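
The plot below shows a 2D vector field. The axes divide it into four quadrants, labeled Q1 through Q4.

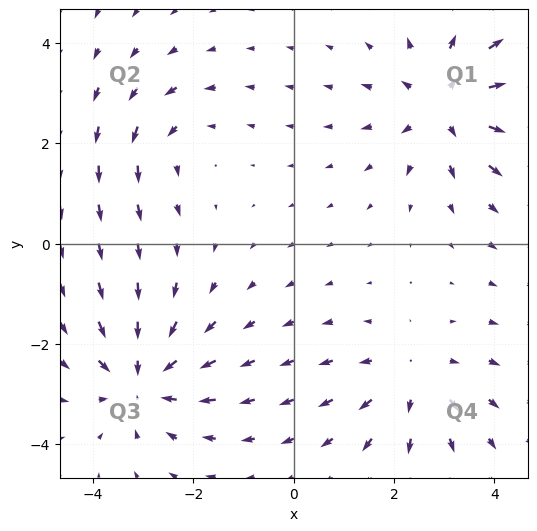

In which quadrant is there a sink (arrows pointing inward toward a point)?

The sink sits at approximately (-3.0, -2.7), which lies in quadrant Q3. The divergence there is about -4, negative as expected for a sink.

Q3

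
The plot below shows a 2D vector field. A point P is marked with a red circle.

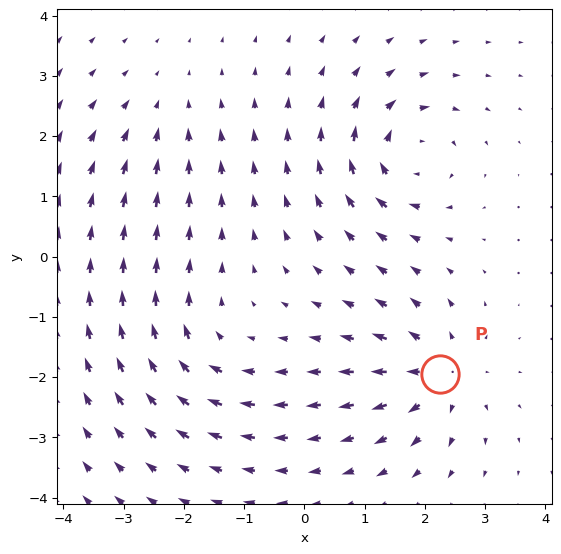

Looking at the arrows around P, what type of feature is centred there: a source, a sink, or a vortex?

At P (2.3, -2.0) the arrows spread outward. Divergence about +6, curl ≈0 — positive divergence with near-zero curl is a source.

source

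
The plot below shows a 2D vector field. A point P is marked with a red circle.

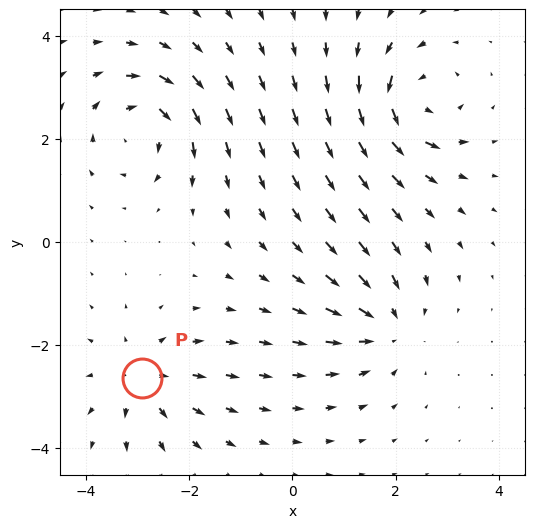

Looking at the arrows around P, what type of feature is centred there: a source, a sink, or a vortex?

At P (-2.9, -2.6) the arrows spread outward. Divergence about +4, curl ≈0 — positive divergence with near-zero curl is a source.

source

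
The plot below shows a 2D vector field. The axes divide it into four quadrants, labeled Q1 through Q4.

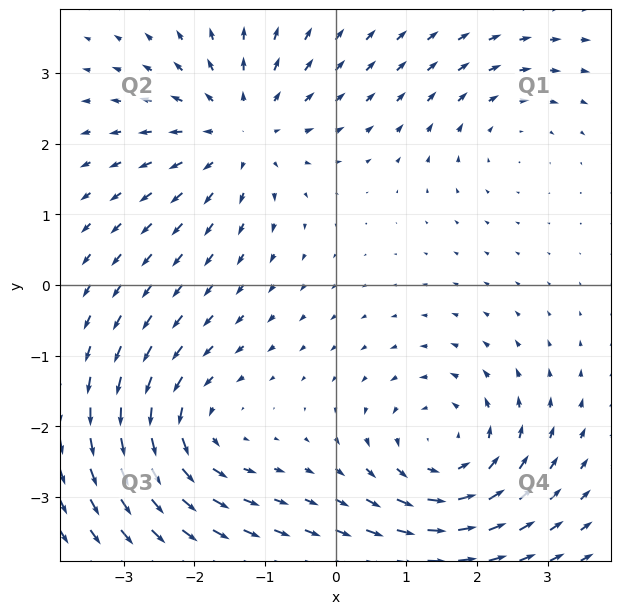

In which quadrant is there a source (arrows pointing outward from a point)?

Q2

The source sits at approximately (-1.3, 2.2), which lies in quadrant Q2. The divergence there is about +4, positive as expected for a source.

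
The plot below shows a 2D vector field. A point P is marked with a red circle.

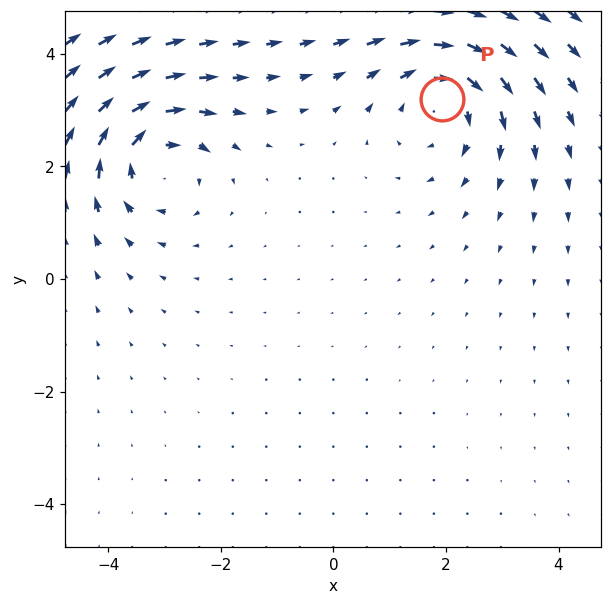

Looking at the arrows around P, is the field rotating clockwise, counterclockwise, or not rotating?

clockwise

Near P at (1.9, 3.2) the arrows circulate clockwise. The curl (z-component) there is about -4; negative curl means clockwise rotation.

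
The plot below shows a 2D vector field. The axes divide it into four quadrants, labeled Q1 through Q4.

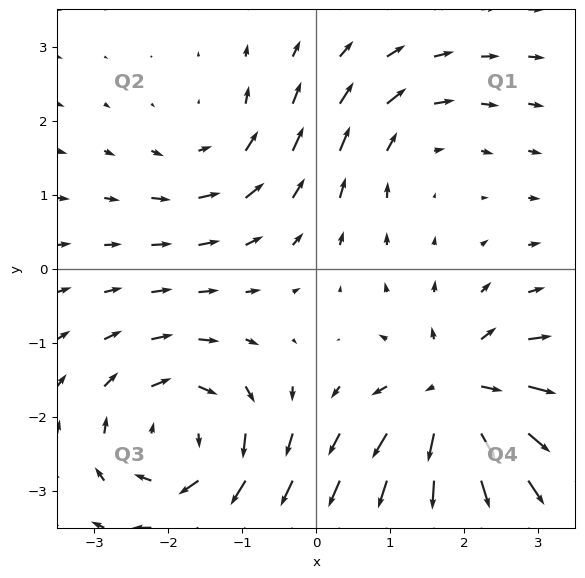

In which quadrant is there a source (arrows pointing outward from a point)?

The source sits at approximately (1.9, -1.7), which lies in quadrant Q4. The divergence there is about +7, positive as expected for a source.

Q4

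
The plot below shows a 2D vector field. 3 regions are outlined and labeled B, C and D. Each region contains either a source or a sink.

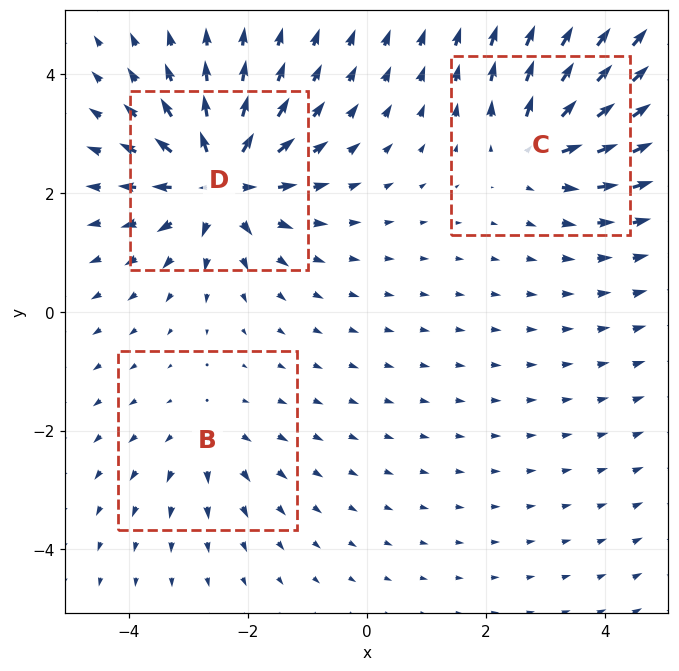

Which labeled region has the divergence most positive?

Divergence at each region's feature centre — B: about +2, C: about +4, D: about +6. Region D is most positive.

D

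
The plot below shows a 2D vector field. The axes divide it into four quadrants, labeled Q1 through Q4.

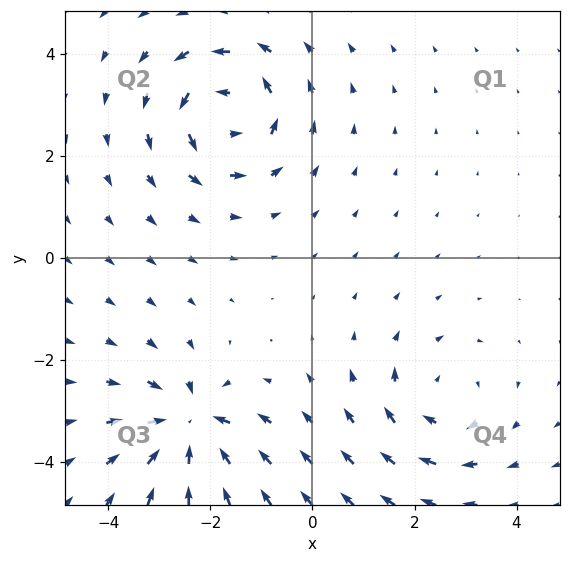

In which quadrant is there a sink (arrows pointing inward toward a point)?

Q3

The sink sits at approximately (-2.4, -3.3), which lies in quadrant Q3. The divergence there is about -6, negative as expected for a sink.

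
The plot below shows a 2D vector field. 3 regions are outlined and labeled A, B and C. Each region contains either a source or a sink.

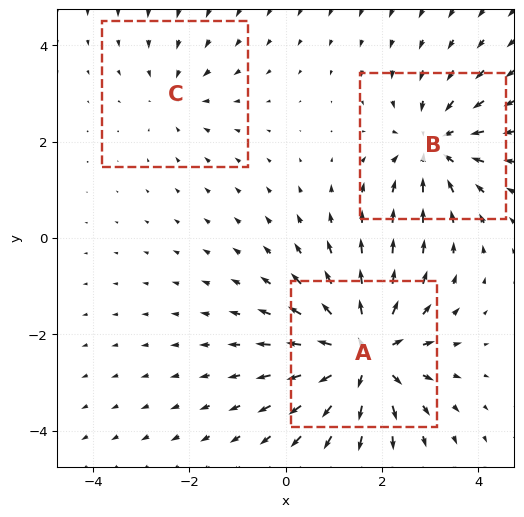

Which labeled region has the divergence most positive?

Divergence at each region's feature centre — A: about +5, B: about -4, C: about -2. Region A is most positive.

A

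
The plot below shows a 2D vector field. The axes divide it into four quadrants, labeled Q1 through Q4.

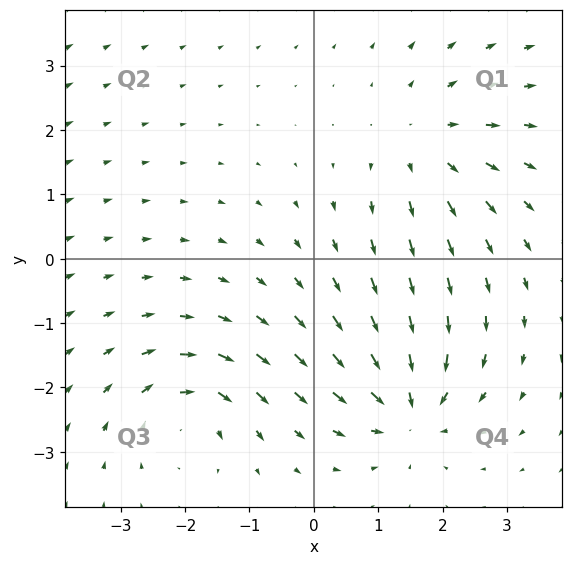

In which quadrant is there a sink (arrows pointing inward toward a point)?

Q4

The sink sits at approximately (1.5, -2.3), which lies in quadrant Q4. The divergence there is about -7, negative as expected for a sink.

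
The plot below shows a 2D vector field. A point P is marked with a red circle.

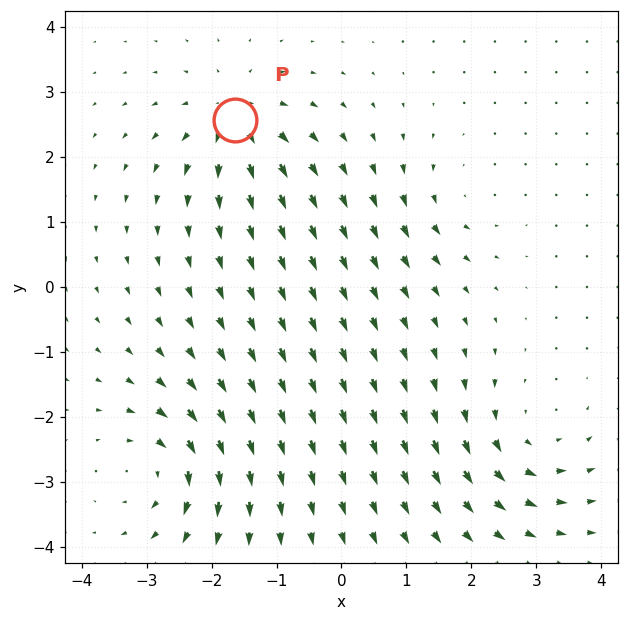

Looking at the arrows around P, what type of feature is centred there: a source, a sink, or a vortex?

At P (-1.6, 2.6) the arrows spread outward. Divergence about +6, curl ≈0 — positive divergence with near-zero curl is a source.

source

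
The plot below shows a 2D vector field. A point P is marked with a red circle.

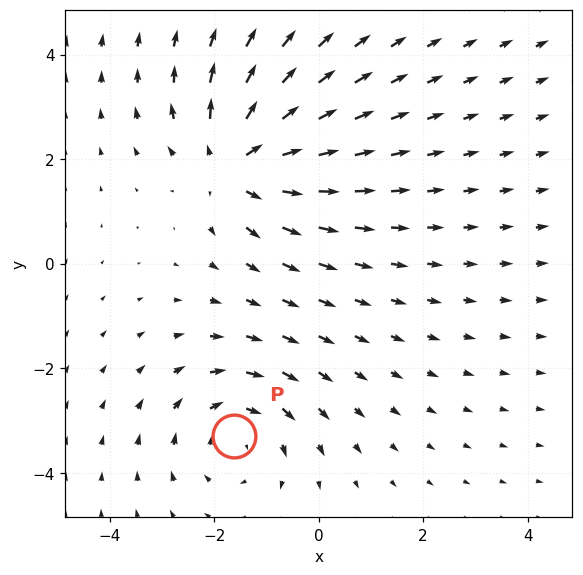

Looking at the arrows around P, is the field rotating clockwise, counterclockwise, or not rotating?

clockwise

Near P at (-1.6, -3.3) the arrows circulate clockwise. The curl (z-component) there is about -3; negative curl means clockwise rotation.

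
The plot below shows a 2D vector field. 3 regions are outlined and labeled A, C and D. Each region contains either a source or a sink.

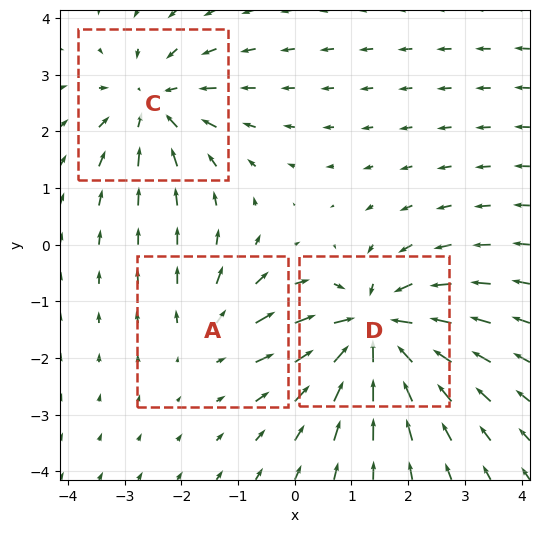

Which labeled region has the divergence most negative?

Divergence at each region's feature centre — A: about +2, C: about -3, D: about -5. Region D is most negative.

D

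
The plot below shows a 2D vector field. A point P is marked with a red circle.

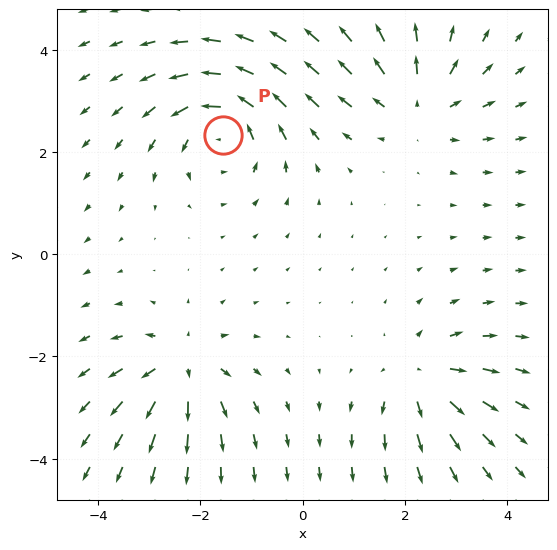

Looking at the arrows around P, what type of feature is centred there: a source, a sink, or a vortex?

At P (-1.6, 2.3) the arrows circulate counterclockwise. Divergence ≈0, curl about +6 — near-zero divergence with nonzero curl is a vortex.

vortex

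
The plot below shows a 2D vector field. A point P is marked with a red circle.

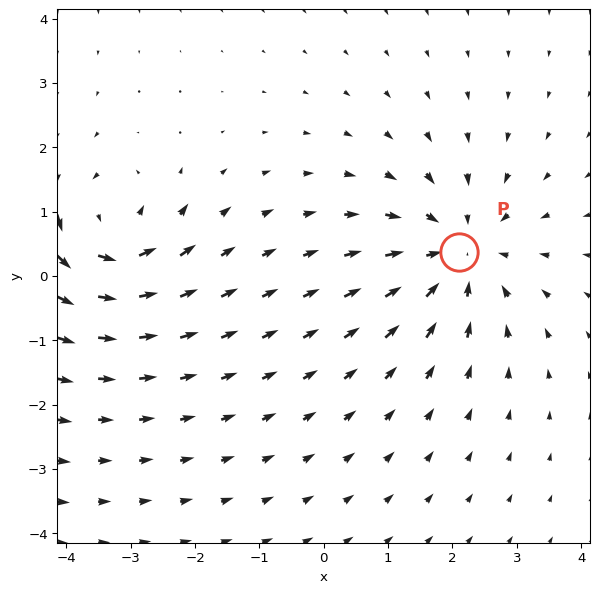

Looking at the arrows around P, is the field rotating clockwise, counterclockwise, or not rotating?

not rotating

Near P at (2.1, 0.4) the arrows show no circulation. The curl there is ≈0.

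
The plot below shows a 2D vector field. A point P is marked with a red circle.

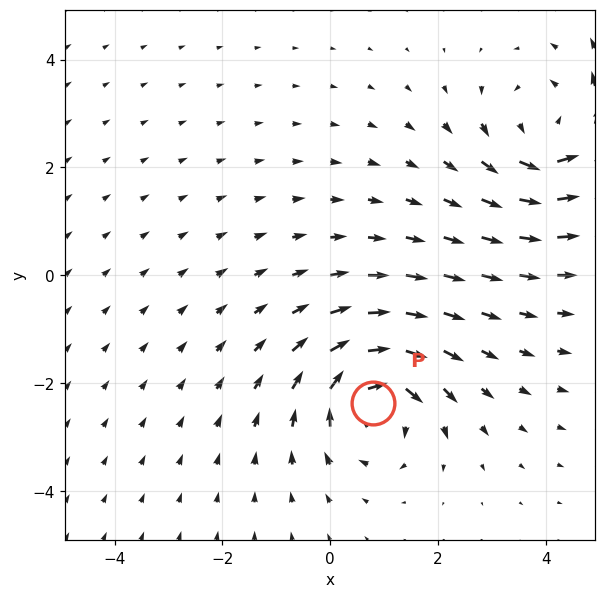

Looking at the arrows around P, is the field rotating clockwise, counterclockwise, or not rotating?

clockwise

Near P at (0.8, -2.4) the arrows circulate clockwise. The curl (z-component) there is about -5; negative curl means clockwise rotation.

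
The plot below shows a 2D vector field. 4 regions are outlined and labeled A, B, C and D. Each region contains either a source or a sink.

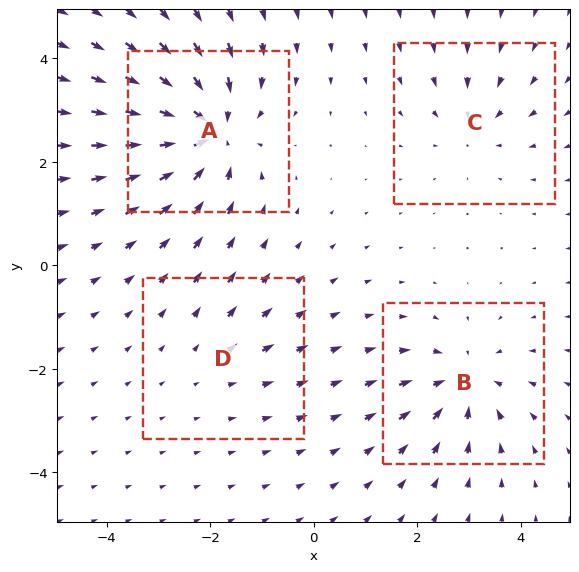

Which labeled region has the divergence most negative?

Divergence at each region's feature centre — A: about -7, B: about -5, C: about -3, D: about +2. Region A is most negative.

A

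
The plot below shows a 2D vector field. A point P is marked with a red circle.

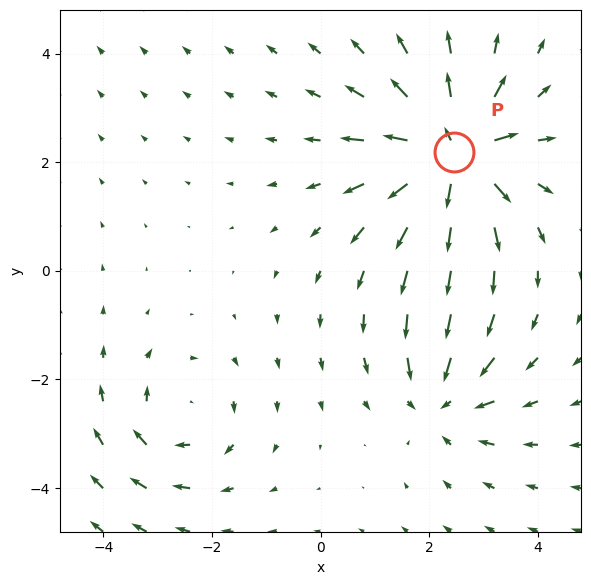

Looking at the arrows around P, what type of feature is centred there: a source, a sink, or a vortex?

At P (2.4, 2.2) the arrows spread outward. Divergence about +7, curl ≈0 — positive divergence with near-zero curl is a source.

source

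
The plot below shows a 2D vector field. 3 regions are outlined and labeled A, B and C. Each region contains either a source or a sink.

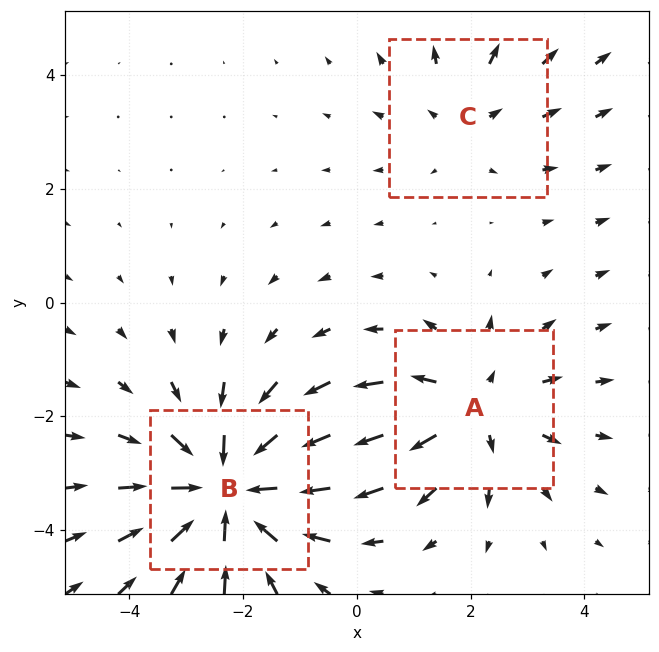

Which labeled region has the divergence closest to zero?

C

Divergence at each region's feature centre — A: about +3, B: about -4, C: about +2. Region C is closest to zero.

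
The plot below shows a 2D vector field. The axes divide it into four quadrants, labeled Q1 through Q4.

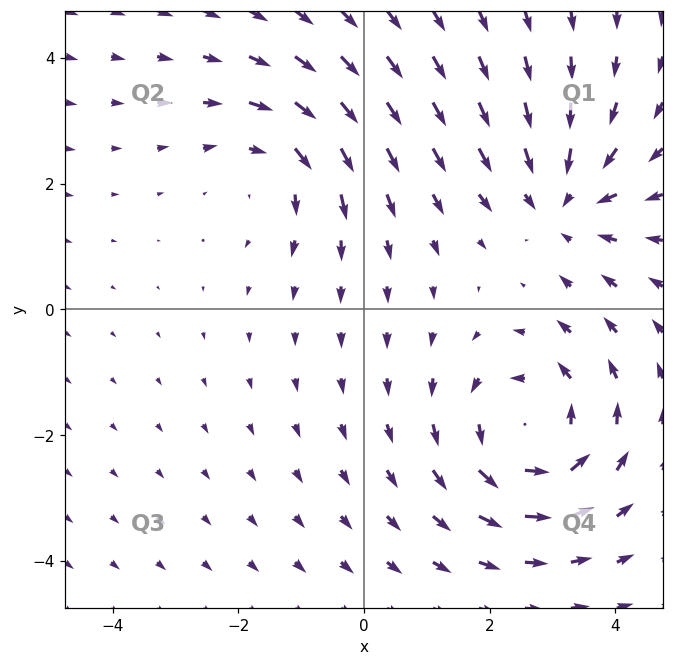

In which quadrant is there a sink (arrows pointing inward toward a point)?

The sink sits at approximately (3.2, 1.7), which lies in quadrant Q1. The divergence there is about -3, negative as expected for a sink.

Q1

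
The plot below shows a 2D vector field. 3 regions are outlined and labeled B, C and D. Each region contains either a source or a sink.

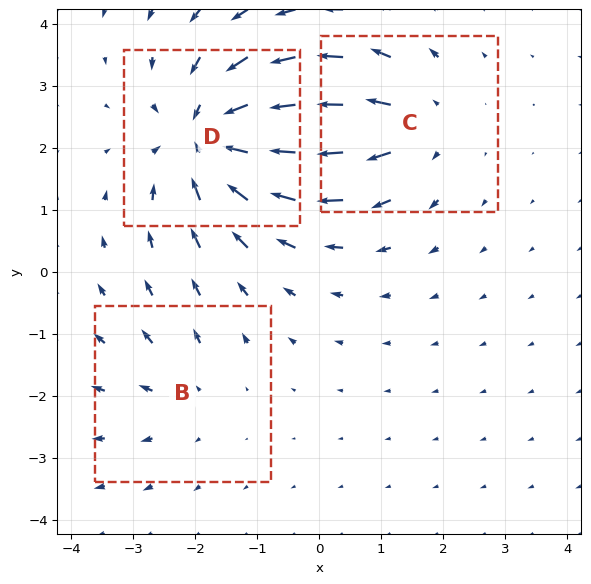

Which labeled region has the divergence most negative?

Divergence at each region's feature centre — B: about +2, C: about +3, D: about -5. Region D is most negative.

D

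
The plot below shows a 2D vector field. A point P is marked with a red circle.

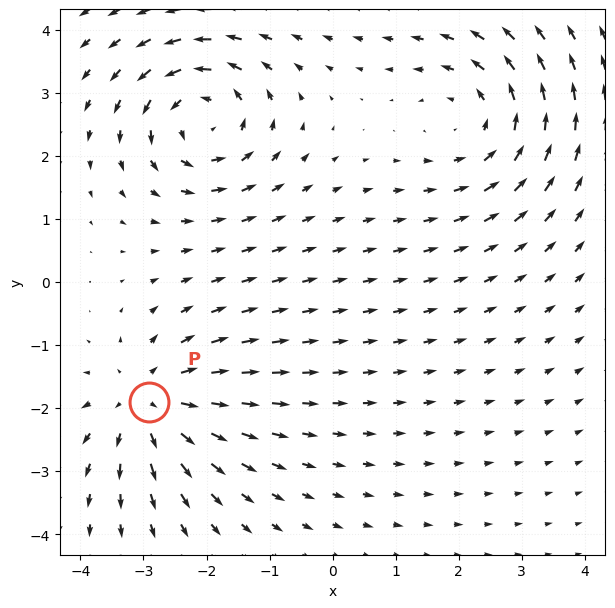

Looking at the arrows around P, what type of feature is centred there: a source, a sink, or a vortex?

At P (-2.9, -1.9) the arrows spread outward. Divergence about +5, curl ≈0 — positive divergence with near-zero curl is a source.

source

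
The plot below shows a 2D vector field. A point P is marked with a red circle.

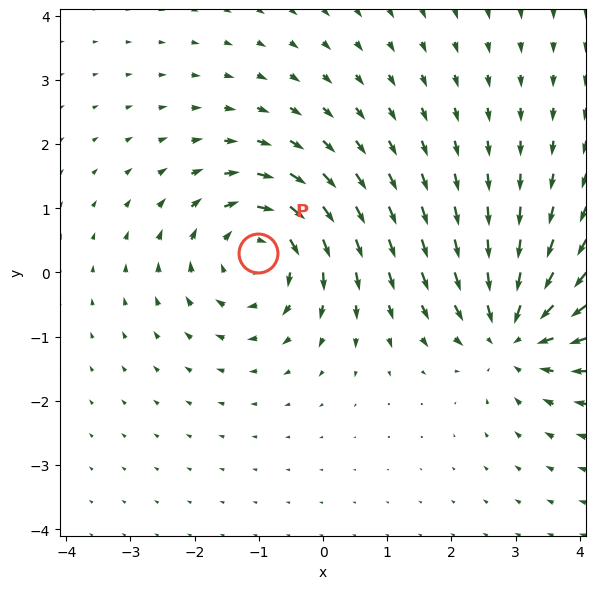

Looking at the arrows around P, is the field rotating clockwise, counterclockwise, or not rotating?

clockwise

Near P at (-1.0, 0.3) the arrows circulate clockwise. The curl (z-component) there is about -5; negative curl means clockwise rotation.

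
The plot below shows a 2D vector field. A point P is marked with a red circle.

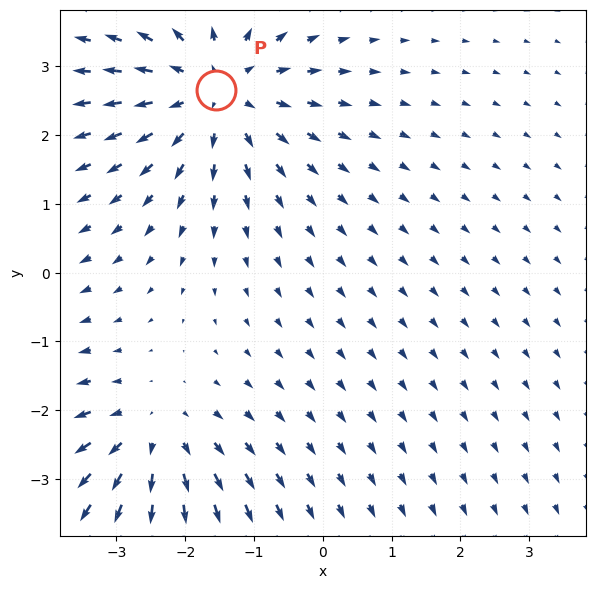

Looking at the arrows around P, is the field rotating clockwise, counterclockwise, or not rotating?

Near P at (-1.5, 2.6) the arrows show no circulation. The curl there is ≈0.

not rotating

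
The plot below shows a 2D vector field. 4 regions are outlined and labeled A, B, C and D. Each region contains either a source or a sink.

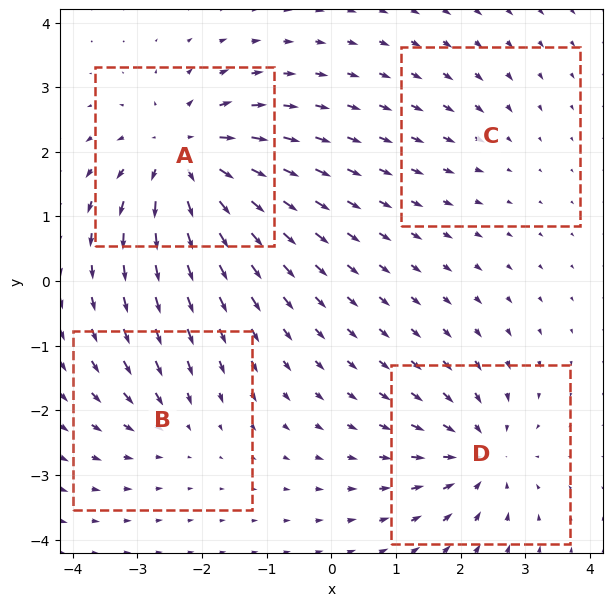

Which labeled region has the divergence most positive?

Divergence at each region's feature centre — A: about +8, B: about -3, C: about -2, D: about -6. Region A is most positive.

A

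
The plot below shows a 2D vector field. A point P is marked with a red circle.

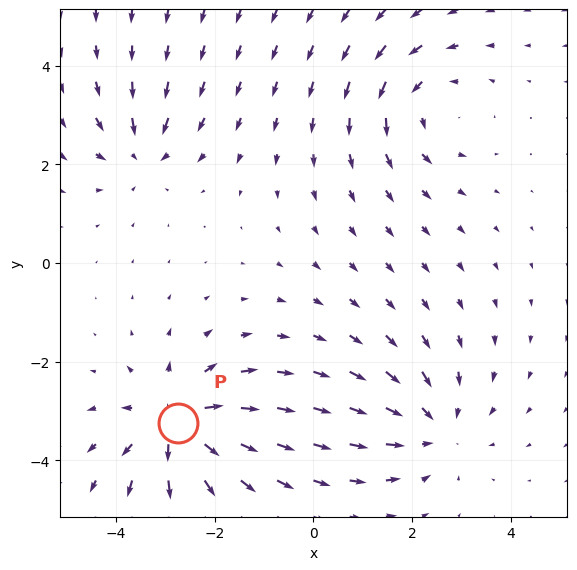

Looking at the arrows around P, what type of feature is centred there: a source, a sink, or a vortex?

At P (-2.7, -3.2) the arrows spread outward. Divergence about +5, curl ≈0 — positive divergence with near-zero curl is a source.

source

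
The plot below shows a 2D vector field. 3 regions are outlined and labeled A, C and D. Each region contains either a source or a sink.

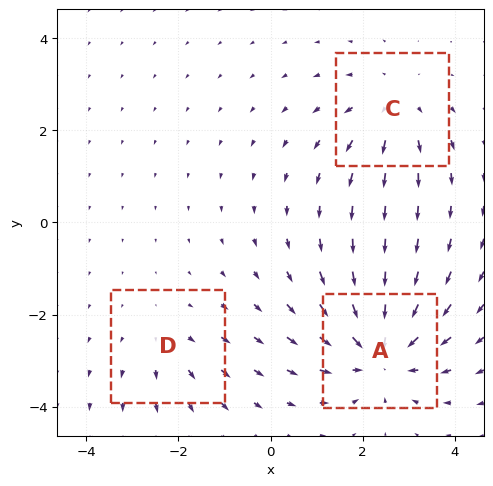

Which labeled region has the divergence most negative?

Divergence at each region's feature centre — A: about -4, C: about +3, D: about +2. Region A is most negative.

A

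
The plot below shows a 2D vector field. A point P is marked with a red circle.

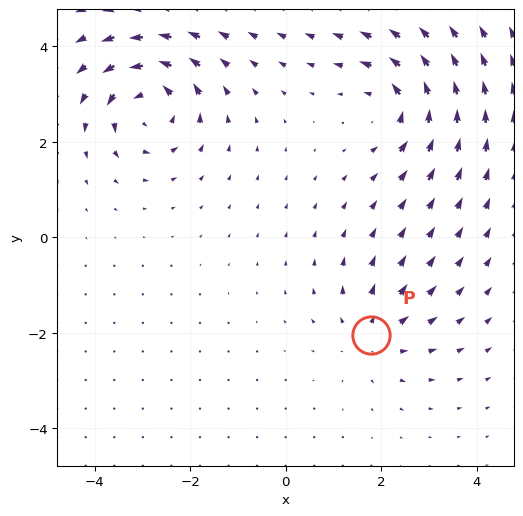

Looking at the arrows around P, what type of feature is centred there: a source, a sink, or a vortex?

source

At P (1.8, -2.1) the arrows spread outward. Divergence about +3, curl ≈0 — positive divergence with near-zero curl is a source.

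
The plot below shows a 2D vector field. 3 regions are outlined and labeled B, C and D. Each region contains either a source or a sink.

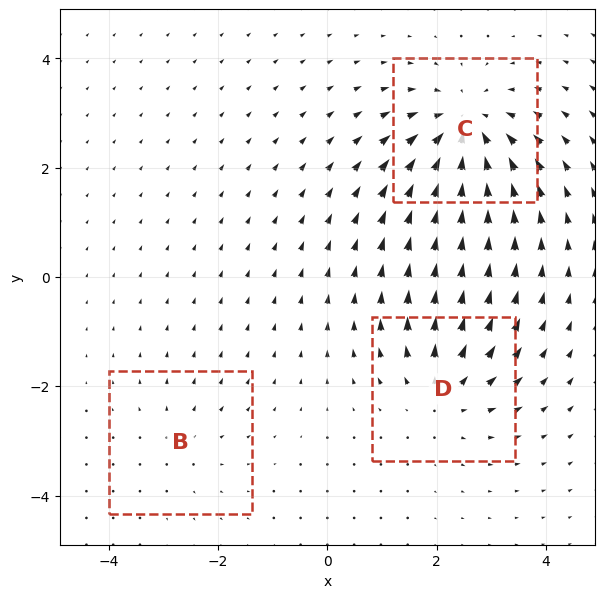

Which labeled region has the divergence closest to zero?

Divergence at each region's feature centre — B: about +2, C: about -5, D: about +3. Region B is closest to zero.

B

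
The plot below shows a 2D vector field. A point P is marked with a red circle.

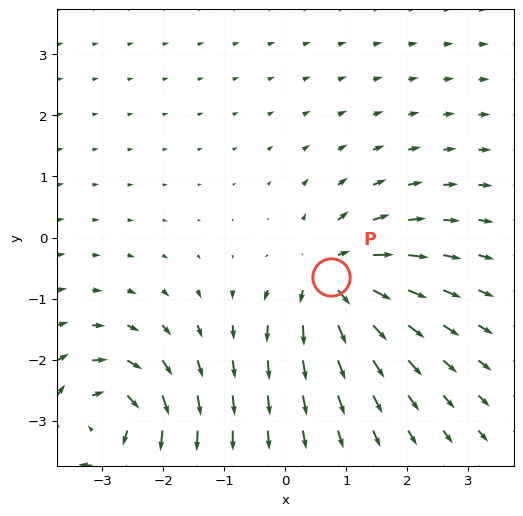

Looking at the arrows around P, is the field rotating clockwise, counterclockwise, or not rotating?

Near P at (0.7, -0.6) the arrows show no circulation. The curl there is ≈0.

not rotating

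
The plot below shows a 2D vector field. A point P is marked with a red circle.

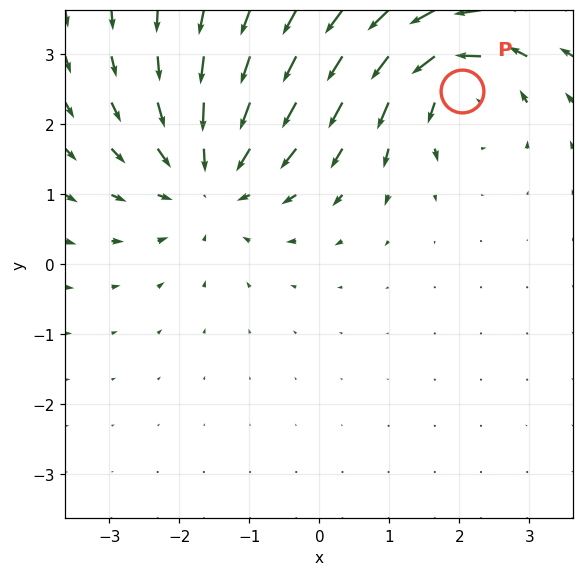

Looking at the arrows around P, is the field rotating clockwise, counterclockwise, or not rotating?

counterclockwise

Near P at (2.0, 2.5) the arrows circulate counterclockwise. The curl (z-component) there is about +4; positive curl means counterclockwise rotation.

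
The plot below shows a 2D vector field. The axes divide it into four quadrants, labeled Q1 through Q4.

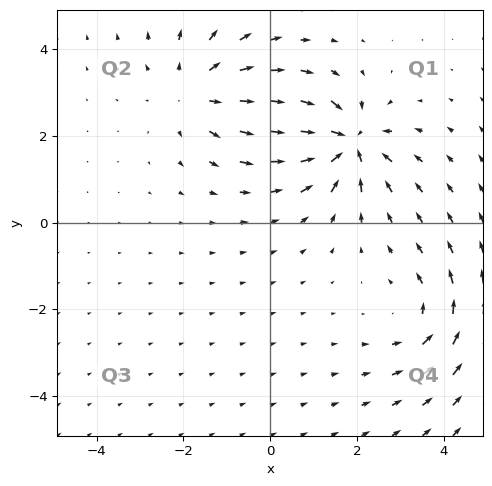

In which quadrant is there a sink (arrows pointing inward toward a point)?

Q1

The sink sits at approximately (1.8, 1.8), which lies in quadrant Q1. The divergence there is about -5, negative as expected for a sink.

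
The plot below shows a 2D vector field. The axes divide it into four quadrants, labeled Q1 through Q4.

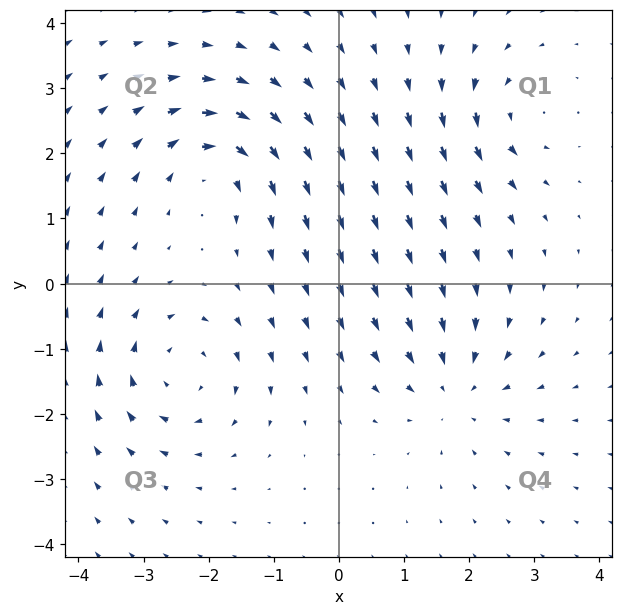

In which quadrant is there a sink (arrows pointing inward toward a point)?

Q4

The sink sits at approximately (1.8, -1.6), which lies in quadrant Q4. The divergence there is about -4, negative as expected for a sink.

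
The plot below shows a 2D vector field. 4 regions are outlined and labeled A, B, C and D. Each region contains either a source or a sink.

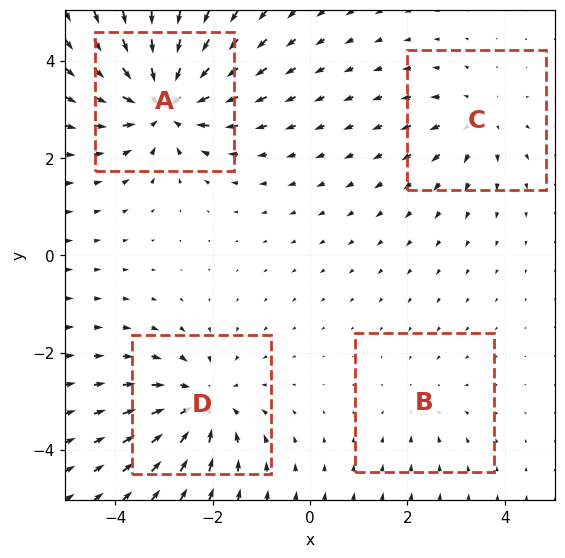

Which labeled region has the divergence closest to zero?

Divergence at each region's feature centre — A: about -7, B: about -2, C: about +3, D: about -5. Region B is closest to zero.

B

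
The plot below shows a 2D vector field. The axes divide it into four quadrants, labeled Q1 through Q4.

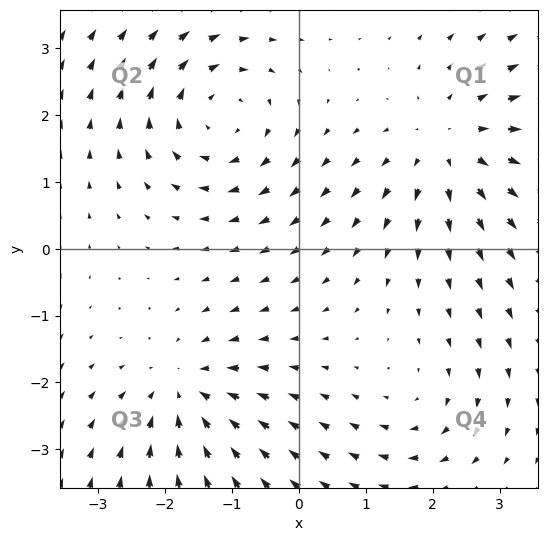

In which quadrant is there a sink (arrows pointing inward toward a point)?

Q3

The sink sits at approximately (-1.7, -2.1), which lies in quadrant Q3. The divergence there is about -5, negative as expected for a sink.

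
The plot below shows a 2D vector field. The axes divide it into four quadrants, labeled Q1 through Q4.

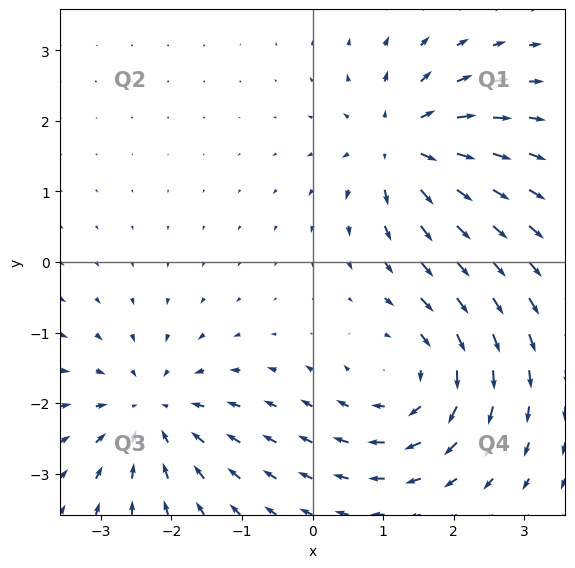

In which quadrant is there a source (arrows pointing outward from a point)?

The source sits at approximately (1.3, 1.6), which lies in quadrant Q1. The divergence there is about +6, positive as expected for a source.

Q1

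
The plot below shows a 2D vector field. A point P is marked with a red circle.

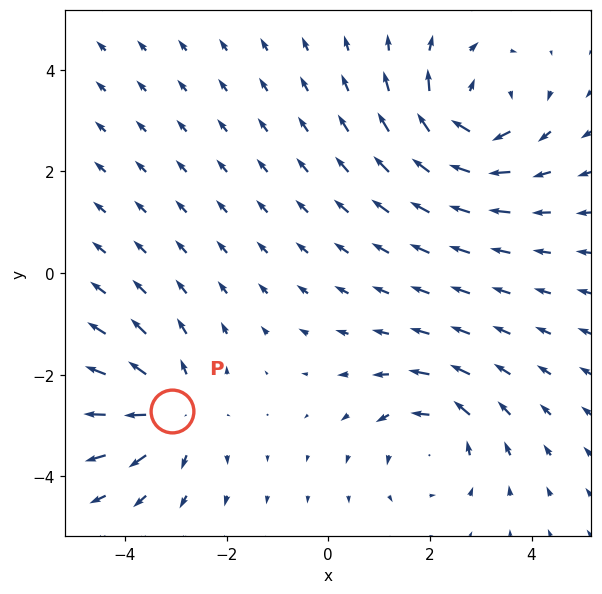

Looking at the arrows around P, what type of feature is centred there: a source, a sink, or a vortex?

source

At P (-3.1, -2.7) the arrows spread outward. Divergence about +4, curl ≈0 — positive divergence with near-zero curl is a source.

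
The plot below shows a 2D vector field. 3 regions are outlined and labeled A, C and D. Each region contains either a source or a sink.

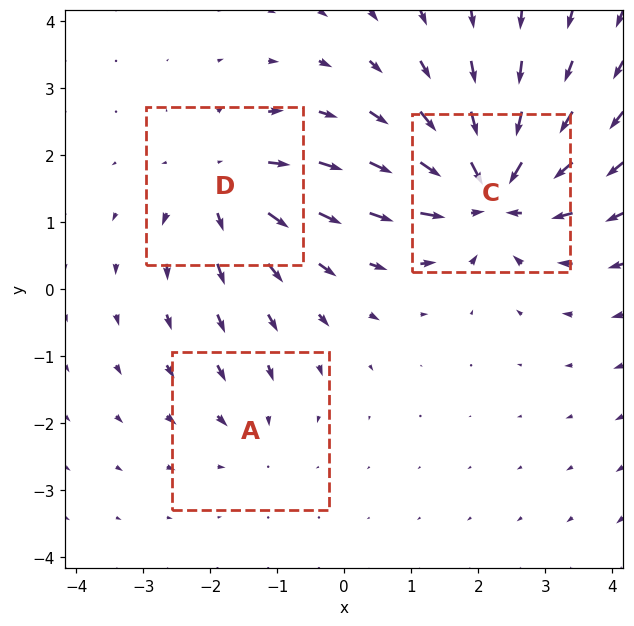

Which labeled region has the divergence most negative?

Divergence at each region's feature centre — A: about -2, C: about -6, D: about +4. Region C is most negative.

C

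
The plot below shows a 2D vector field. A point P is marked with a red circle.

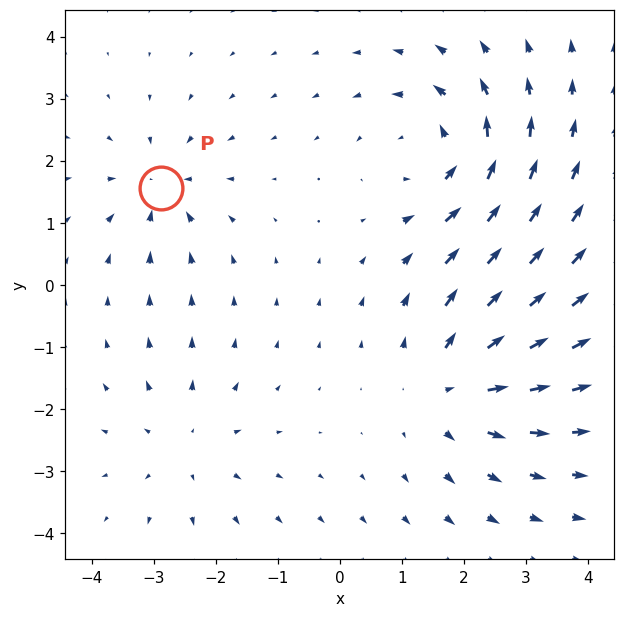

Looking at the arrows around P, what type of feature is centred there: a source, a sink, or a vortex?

sink

At P (-2.9, 1.6) the arrows converge inward. Divergence about -4, curl ≈0 — negative divergence with near-zero curl is a sink.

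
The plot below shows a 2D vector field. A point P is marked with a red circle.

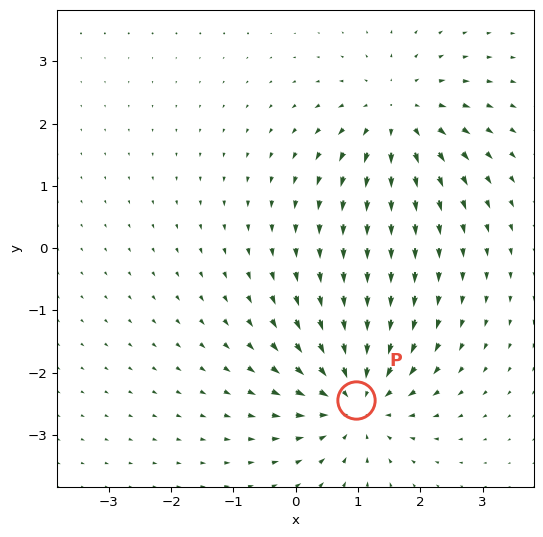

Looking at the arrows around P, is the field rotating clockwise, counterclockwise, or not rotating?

not rotating

Near P at (1.0, -2.4) the arrows show no circulation. The curl there is ≈0.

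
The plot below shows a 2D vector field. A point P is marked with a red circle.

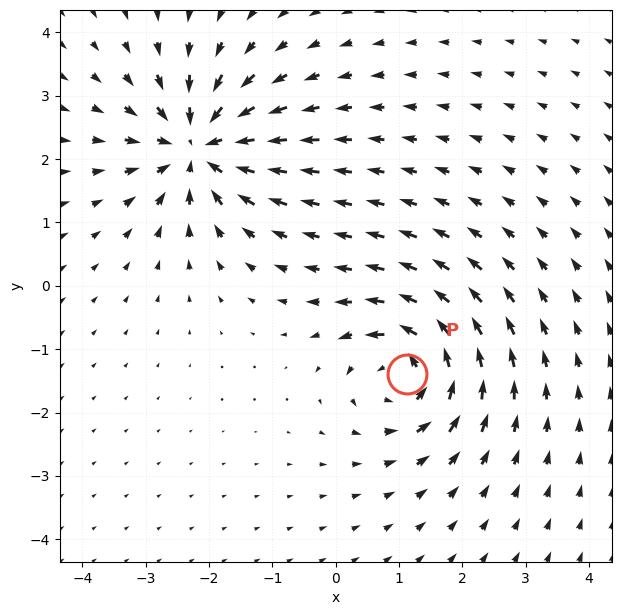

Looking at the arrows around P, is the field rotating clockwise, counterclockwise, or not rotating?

counterclockwise

Near P at (1.1, -1.4) the arrows circulate counterclockwise. The curl (z-component) there is about +6; positive curl means counterclockwise rotation.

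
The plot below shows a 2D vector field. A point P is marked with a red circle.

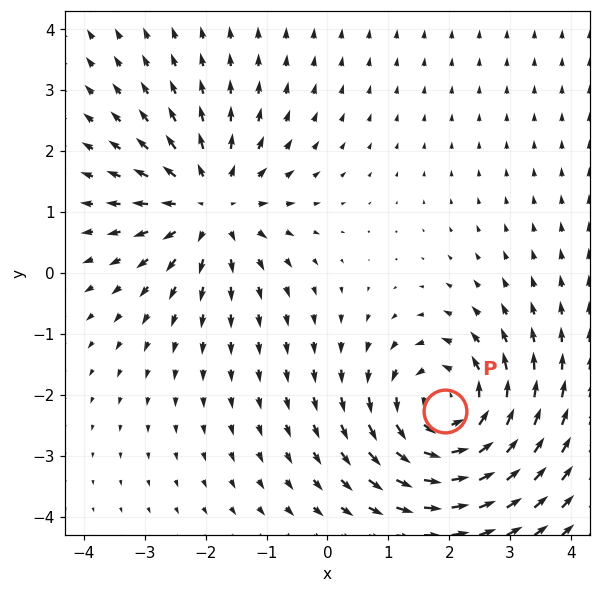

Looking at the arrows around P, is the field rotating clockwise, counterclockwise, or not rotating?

Near P at (1.9, -2.3) the arrows circulate counterclockwise. The curl (z-component) there is about +4; positive curl means counterclockwise rotation.

counterclockwise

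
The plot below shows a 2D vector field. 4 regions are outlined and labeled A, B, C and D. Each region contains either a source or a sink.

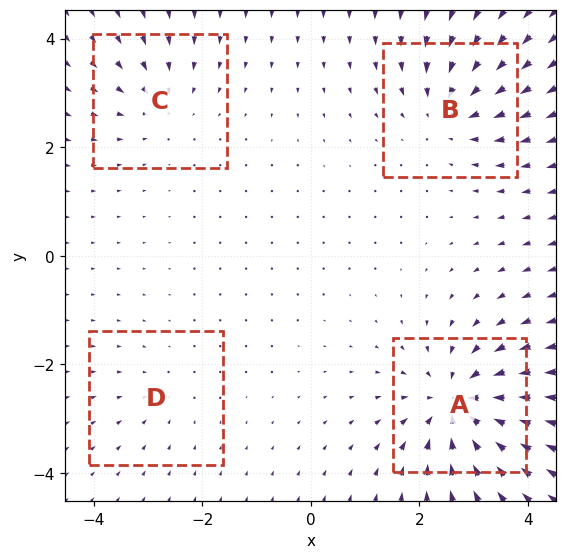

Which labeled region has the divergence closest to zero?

D

Divergence at each region's feature centre — A: about -7, B: about -5, C: about -4, D: about -2. Region D is closest to zero.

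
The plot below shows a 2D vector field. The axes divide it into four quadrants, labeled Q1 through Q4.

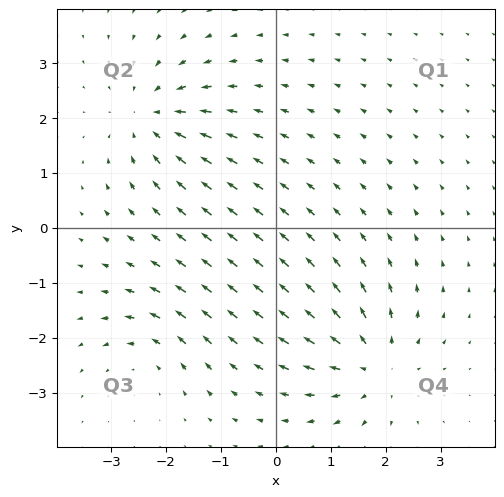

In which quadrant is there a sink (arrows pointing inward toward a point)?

Q2

The sink sits at approximately (-2.3, 2.0), which lies in quadrant Q2. The divergence there is about -5, negative as expected for a sink.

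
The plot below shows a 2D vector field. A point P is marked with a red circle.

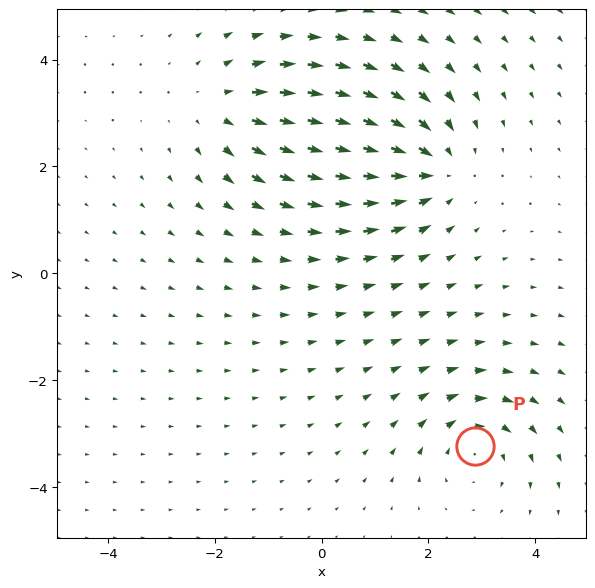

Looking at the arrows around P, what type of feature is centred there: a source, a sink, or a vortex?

At P (2.9, -3.2) the arrows circulate clockwise. Divergence ≈0, curl about -4 — near-zero divergence with nonzero curl is a vortex.

vortex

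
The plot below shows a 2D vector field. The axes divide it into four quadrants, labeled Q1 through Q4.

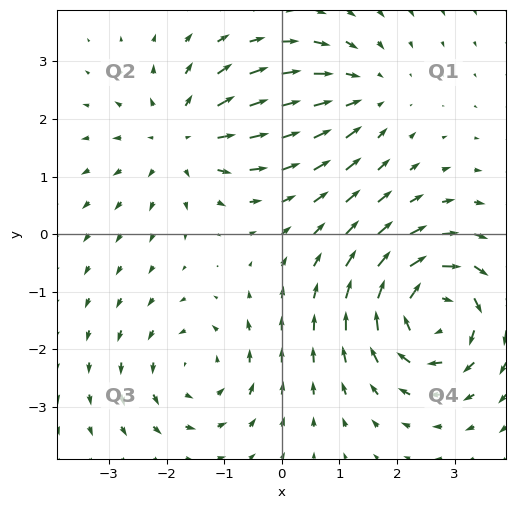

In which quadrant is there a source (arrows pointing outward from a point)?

Q2

The source sits at approximately (-1.7, 1.7), which lies in quadrant Q2. The divergence there is about +4, positive as expected for a source.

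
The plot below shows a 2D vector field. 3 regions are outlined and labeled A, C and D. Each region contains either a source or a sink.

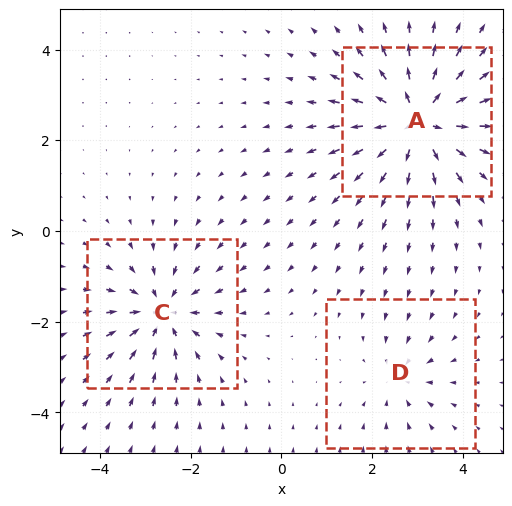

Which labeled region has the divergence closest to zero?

D

Divergence at each region's feature centre — A: about +6, C: about -4, D: about -2. Region D is closest to zero.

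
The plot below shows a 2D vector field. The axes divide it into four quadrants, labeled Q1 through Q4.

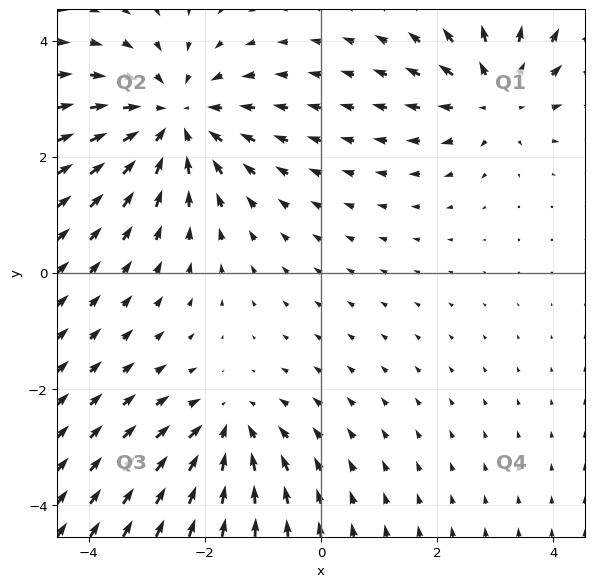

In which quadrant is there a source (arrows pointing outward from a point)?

The source sits at approximately (3.0, 3.0), which lies in quadrant Q1. The divergence there is about +3, positive as expected for a source.

Q1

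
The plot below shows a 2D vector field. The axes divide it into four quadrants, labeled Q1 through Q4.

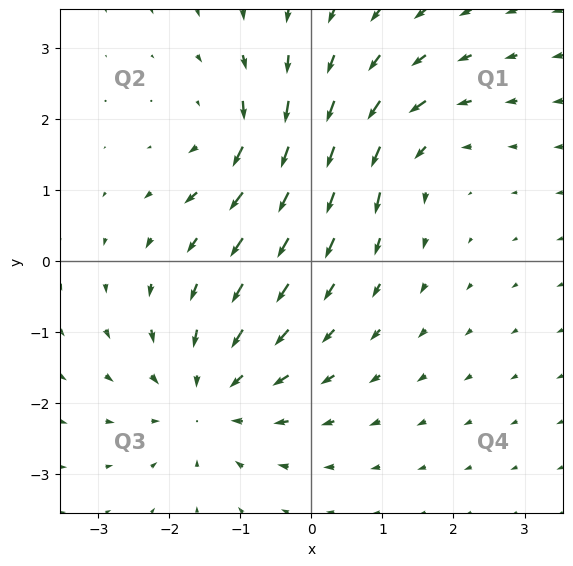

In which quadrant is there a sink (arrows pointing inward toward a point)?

Q3

The sink sits at approximately (-1.4, -1.9), which lies in quadrant Q3. The divergence there is about -4, negative as expected for a sink.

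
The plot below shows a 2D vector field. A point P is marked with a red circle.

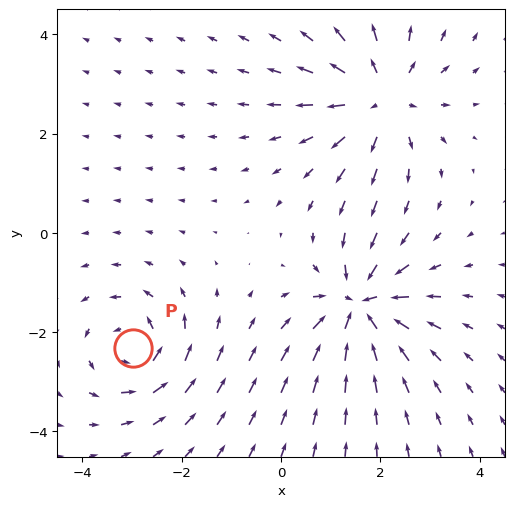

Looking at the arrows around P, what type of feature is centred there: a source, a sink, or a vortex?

vortex

At P (-3.0, -2.3) the arrows circulate counterclockwise. Divergence ≈0, curl about +5 — near-zero divergence with nonzero curl is a vortex.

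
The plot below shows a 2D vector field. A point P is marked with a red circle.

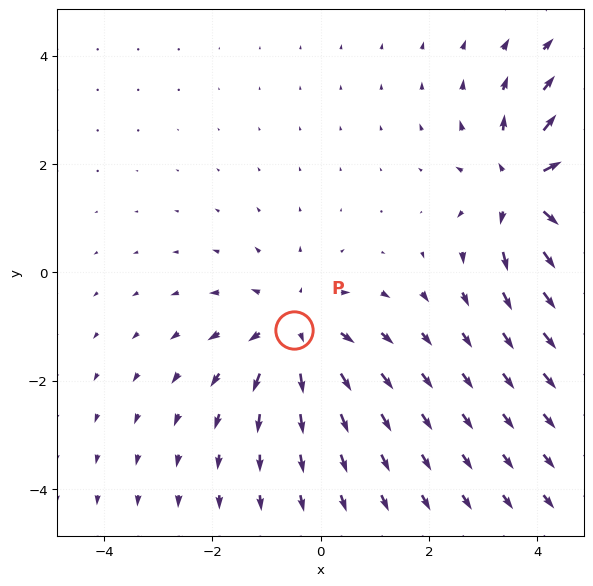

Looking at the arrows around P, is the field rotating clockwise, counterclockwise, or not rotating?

not rotating

Near P at (-0.5, -1.1) the arrows show no circulation. The curl there is ≈0.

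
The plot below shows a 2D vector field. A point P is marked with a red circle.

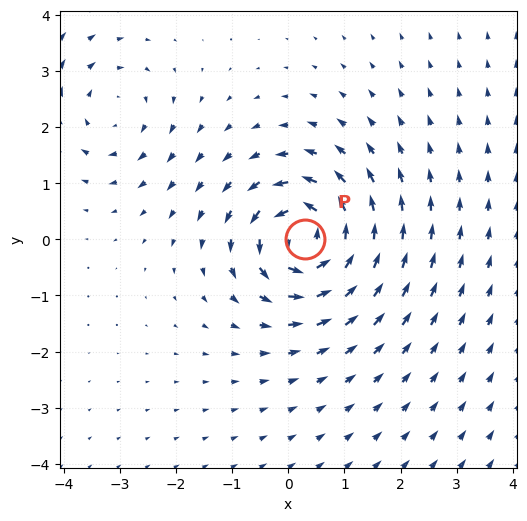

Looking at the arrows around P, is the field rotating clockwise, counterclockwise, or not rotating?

Near P at (0.3, 0.0) the arrows circulate counterclockwise. The curl (z-component) there is about +6; positive curl means counterclockwise rotation.

counterclockwise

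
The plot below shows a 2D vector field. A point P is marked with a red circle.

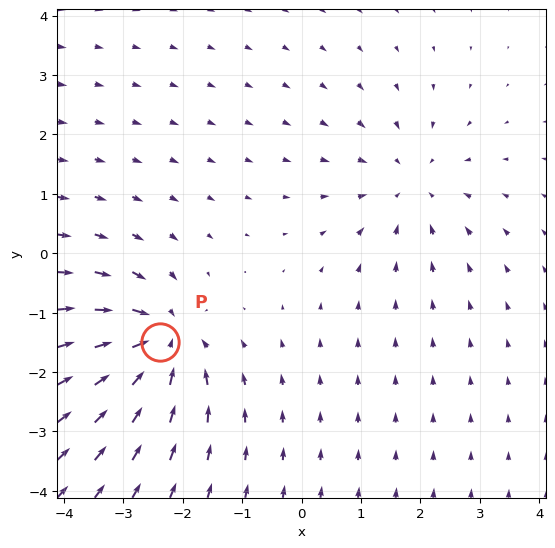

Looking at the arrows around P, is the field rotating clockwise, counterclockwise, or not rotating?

not rotating

Near P at (-2.4, -1.5) the arrows show no circulation. The curl there is ≈0.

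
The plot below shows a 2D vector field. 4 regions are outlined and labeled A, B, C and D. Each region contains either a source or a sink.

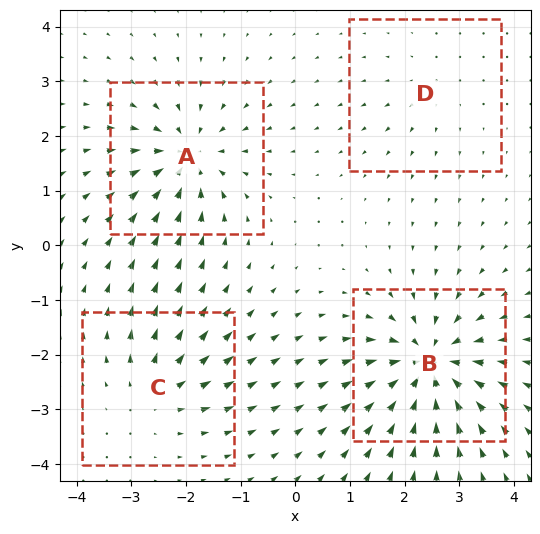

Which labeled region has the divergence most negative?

Divergence at each region's feature centre — A: about -6, B: about -8, C: about +4, D: about +2. Region B is most negative.

B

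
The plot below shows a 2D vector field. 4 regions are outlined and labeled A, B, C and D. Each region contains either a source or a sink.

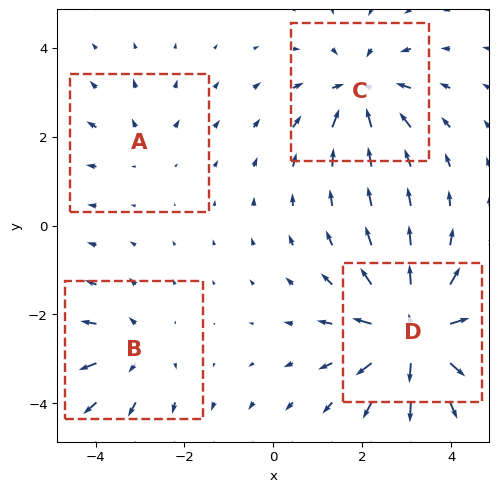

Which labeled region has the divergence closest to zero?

A

Divergence at each region's feature centre — A: about +2, B: about +4, C: about -5, D: about +8. Region A is closest to zero.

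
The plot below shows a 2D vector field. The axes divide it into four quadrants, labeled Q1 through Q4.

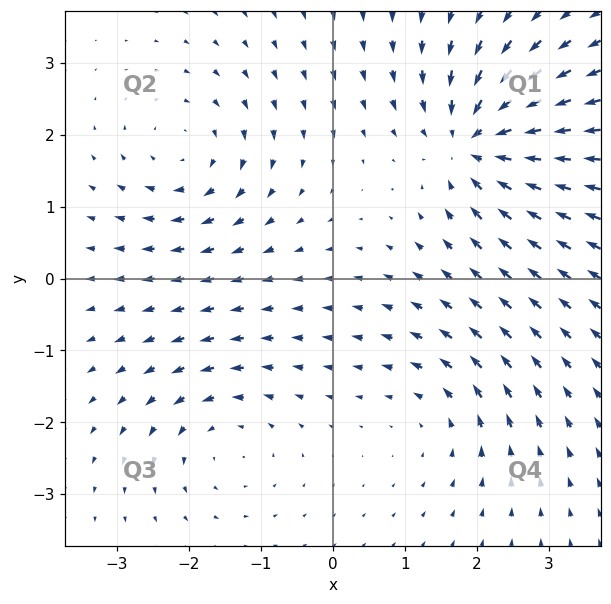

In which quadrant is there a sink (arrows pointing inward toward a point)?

The sink sits at approximately (2.0, 1.9), which lies in quadrant Q1. The divergence there is about -7, negative as expected for a sink.

Q1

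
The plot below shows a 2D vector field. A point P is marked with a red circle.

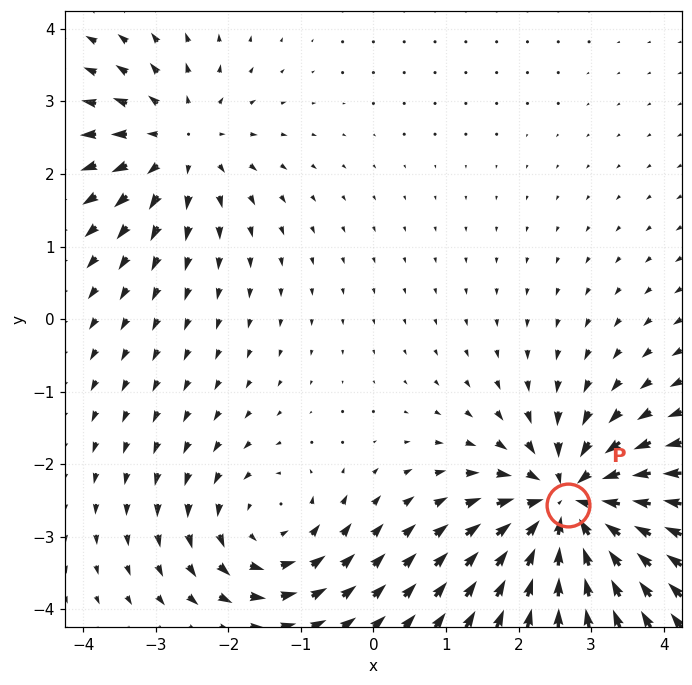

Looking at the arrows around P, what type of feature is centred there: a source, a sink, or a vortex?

At P (2.7, -2.6) the arrows converge inward. Divergence about -6, curl ≈0 — negative divergence with near-zero curl is a sink.

sink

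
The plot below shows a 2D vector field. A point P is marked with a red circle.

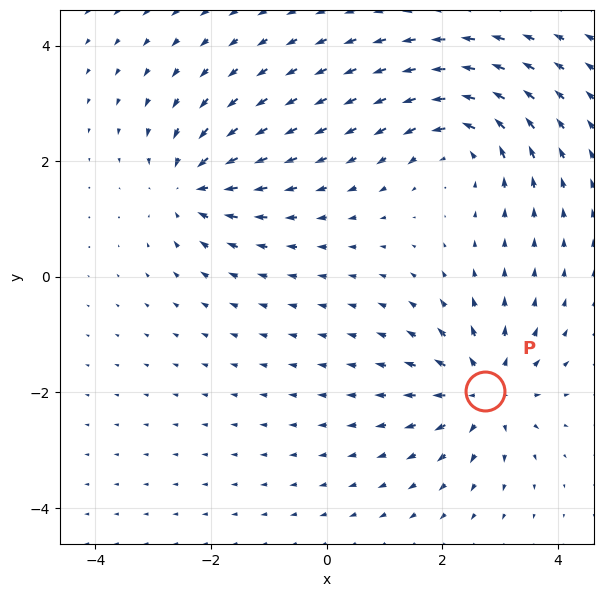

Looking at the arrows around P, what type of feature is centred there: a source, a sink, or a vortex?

At P (2.7, -2.0) the arrows spread outward. Divergence about +6, curl ≈0 — positive divergence with near-zero curl is a source.

source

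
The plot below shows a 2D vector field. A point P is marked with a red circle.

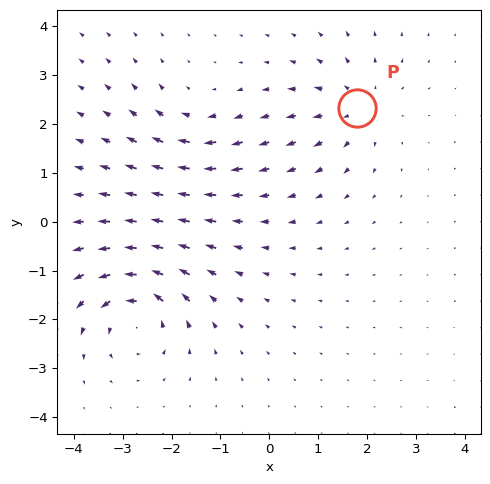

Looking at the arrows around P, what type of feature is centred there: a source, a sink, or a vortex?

At P (1.8, 2.3) the arrows spread outward. Divergence about +3, curl ≈0 — positive divergence with near-zero curl is a source.

source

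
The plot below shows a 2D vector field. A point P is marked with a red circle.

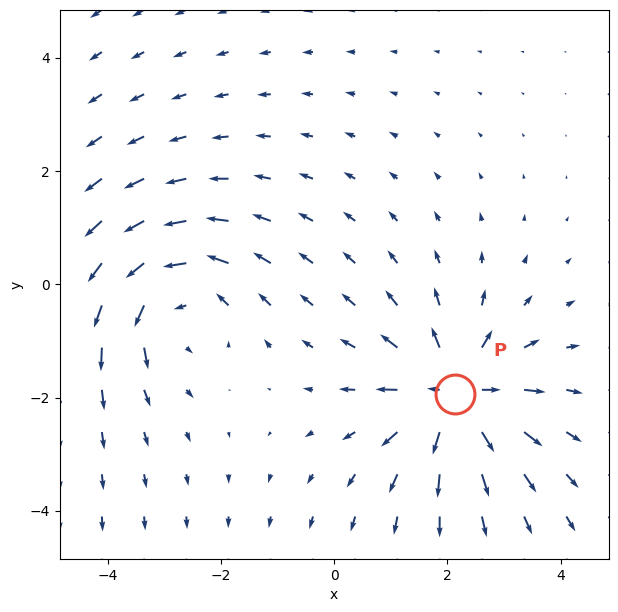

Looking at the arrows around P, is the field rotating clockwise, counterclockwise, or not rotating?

not rotating

Near P at (2.1, -1.9) the arrows show no circulation. The curl there is ≈0.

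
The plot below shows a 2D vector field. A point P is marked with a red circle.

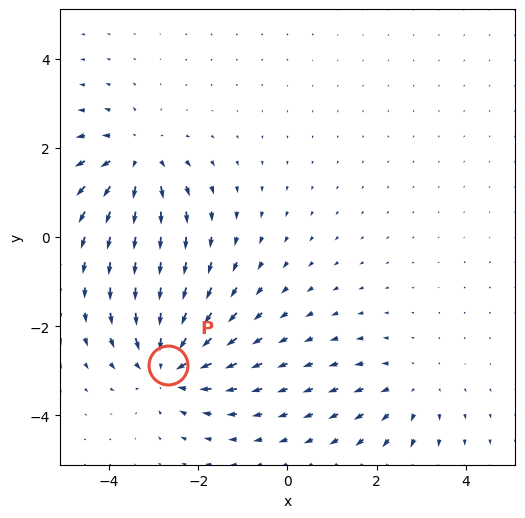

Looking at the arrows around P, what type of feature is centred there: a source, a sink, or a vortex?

sink

At P (-2.7, -2.9) the arrows converge inward. Divergence about -5, curl ≈0 — negative divergence with near-zero curl is a sink.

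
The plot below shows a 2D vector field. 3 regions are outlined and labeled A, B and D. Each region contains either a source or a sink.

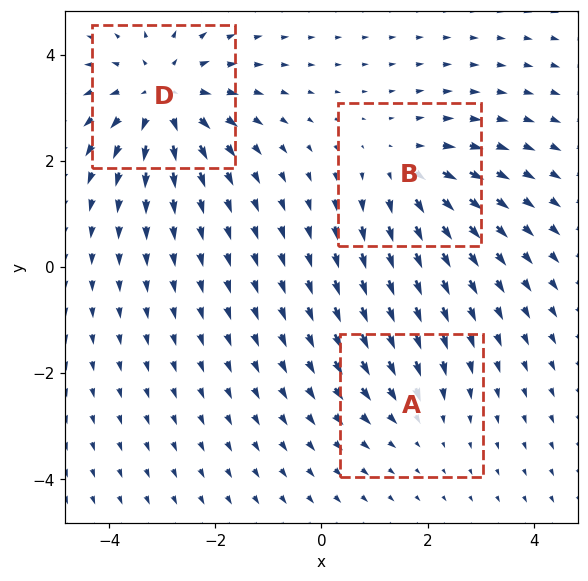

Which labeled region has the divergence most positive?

D

Divergence at each region's feature centre — A: about -2, B: about +3, D: about +4. Region D is most positive.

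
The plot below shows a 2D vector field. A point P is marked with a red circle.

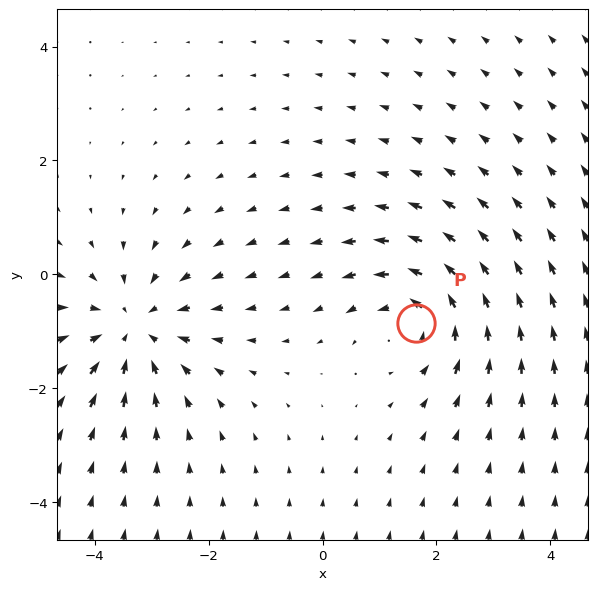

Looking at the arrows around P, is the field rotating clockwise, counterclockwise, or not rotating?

Near P at (1.6, -0.9) the arrows circulate counterclockwise. The curl (z-component) there is about +4; positive curl means counterclockwise rotation.

counterclockwise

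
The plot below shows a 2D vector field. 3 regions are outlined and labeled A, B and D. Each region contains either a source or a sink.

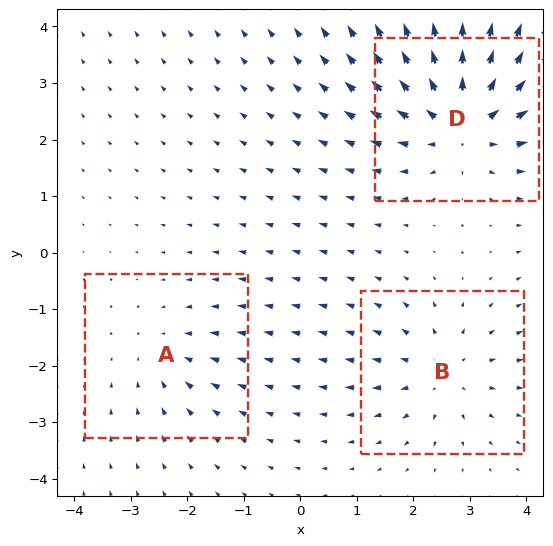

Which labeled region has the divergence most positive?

D

Divergence at each region's feature centre — A: about -2, B: about +3, D: about +5. Region D is most positive.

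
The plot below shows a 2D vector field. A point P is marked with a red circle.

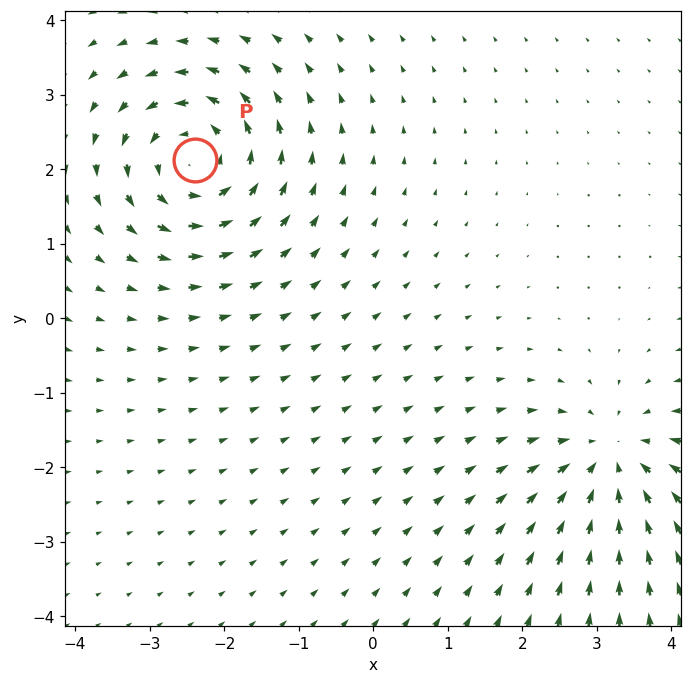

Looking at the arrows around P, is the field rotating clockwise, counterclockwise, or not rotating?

Near P at (-2.4, 2.1) the arrows circulate counterclockwise. The curl (z-component) there is about +4; positive curl means counterclockwise rotation.

counterclockwise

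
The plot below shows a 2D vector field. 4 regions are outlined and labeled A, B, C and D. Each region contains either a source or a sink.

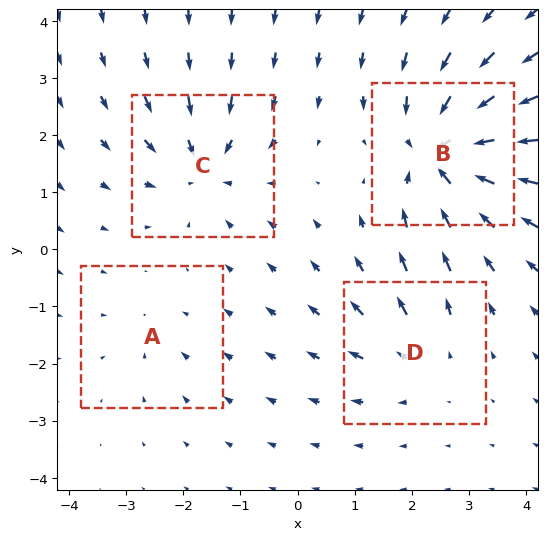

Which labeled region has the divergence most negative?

Divergence at each region's feature centre — A: about -2, B: about -8, C: about -5, D: about +4. Region B is most negative.

B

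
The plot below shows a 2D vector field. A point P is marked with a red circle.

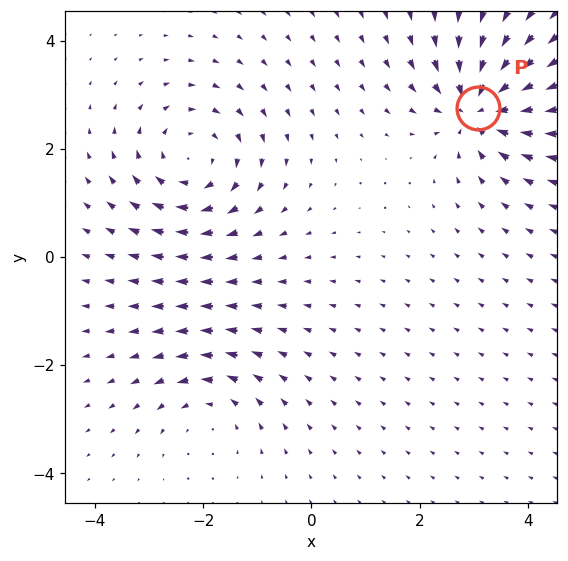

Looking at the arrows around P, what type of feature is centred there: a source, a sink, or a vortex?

sink

At P (3.1, 2.8) the arrows converge inward. Divergence about -6, curl ≈0 — negative divergence with near-zero curl is a sink.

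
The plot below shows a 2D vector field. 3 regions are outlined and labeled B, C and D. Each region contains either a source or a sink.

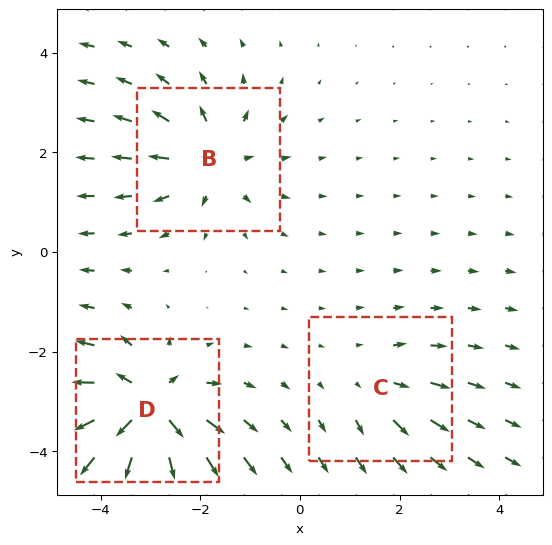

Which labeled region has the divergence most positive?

D

Divergence at each region's feature centre — B: about +4, C: about +2, D: about +7. Region D is most positive.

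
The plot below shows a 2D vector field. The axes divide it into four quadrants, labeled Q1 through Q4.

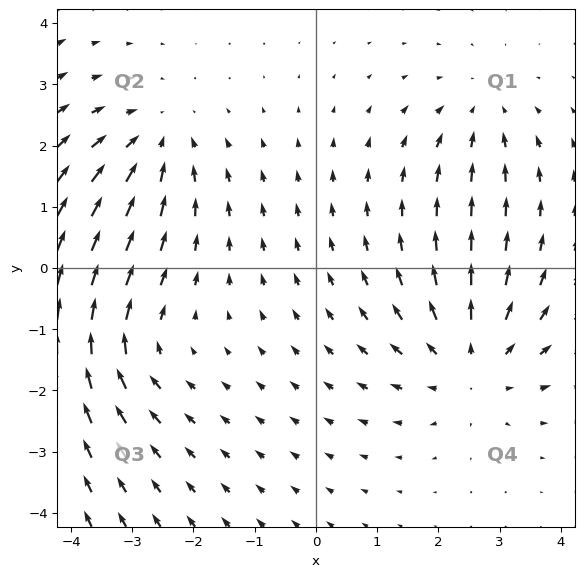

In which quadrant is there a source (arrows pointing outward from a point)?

Q4

The source sits at approximately (2.5, -1.5), which lies in quadrant Q4. The divergence there is about +4, positive as expected for a source.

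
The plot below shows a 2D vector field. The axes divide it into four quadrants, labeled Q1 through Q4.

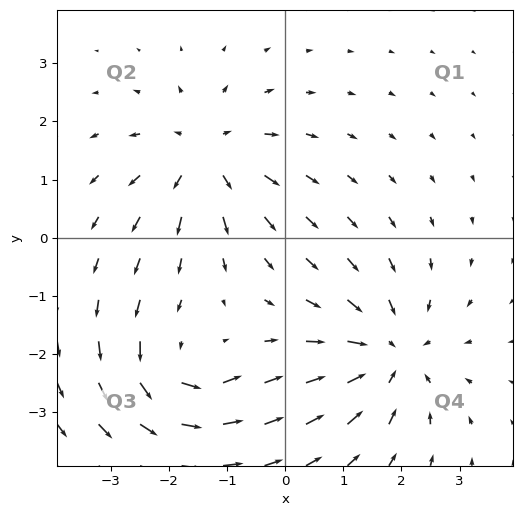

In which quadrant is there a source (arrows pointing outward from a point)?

Q2

The source sits at approximately (-1.4, 1.4), which lies in quadrant Q2. The divergence there is about +4, positive as expected for a source.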